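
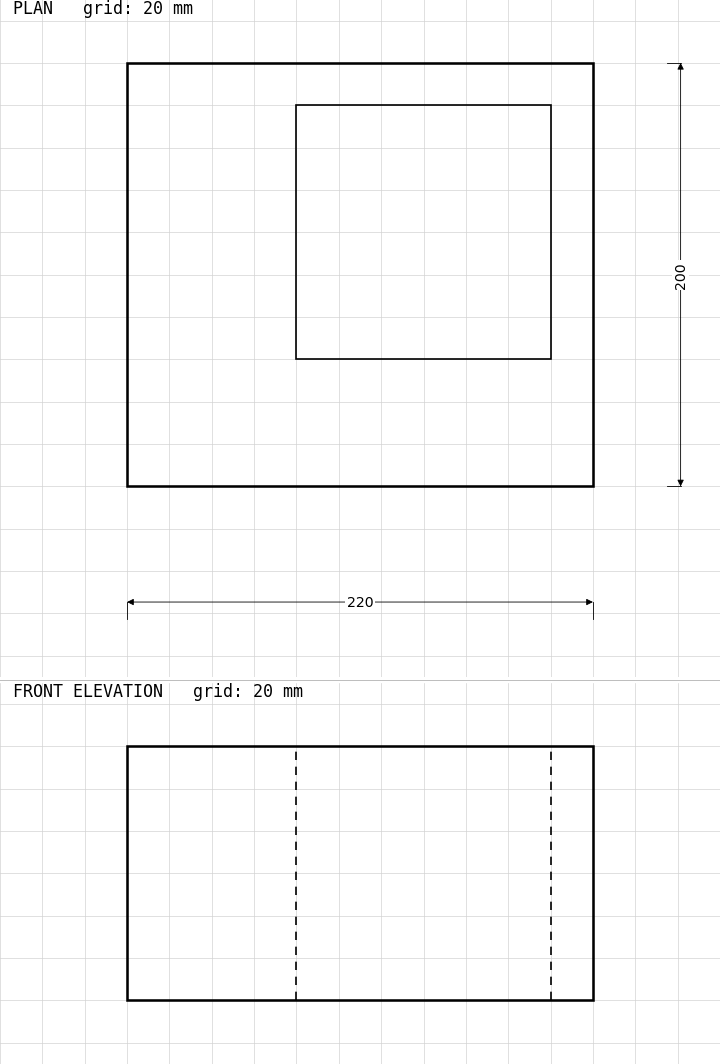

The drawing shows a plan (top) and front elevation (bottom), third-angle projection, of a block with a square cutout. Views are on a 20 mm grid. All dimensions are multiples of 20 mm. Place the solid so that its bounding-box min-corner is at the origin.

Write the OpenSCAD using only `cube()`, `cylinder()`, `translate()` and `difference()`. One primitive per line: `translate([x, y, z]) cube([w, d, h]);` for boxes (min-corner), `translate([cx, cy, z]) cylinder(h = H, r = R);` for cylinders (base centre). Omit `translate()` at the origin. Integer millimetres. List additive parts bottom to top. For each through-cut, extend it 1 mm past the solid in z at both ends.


difference() {
  cube([220, 200, 120]);
  translate([80, 60, -1]) cube([120, 120, 122]);
}


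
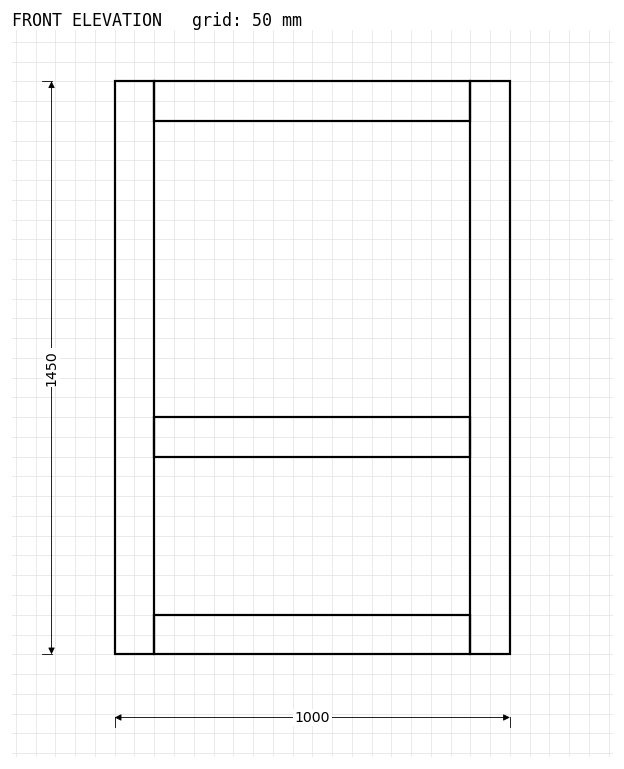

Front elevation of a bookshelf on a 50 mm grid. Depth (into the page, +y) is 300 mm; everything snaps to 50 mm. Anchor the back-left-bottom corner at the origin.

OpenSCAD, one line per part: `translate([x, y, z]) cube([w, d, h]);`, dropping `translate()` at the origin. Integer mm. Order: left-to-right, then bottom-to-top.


cube([100, 300, 1450]);
translate([100, 0, 0]) cube([800, 300, 100]);
translate([100, 0, 500]) cube([800, 300, 100]);
translate([100, 0, 1350]) cube([800, 300, 100]);
translate([900, 0, 0]) cube([100, 300, 1450]);


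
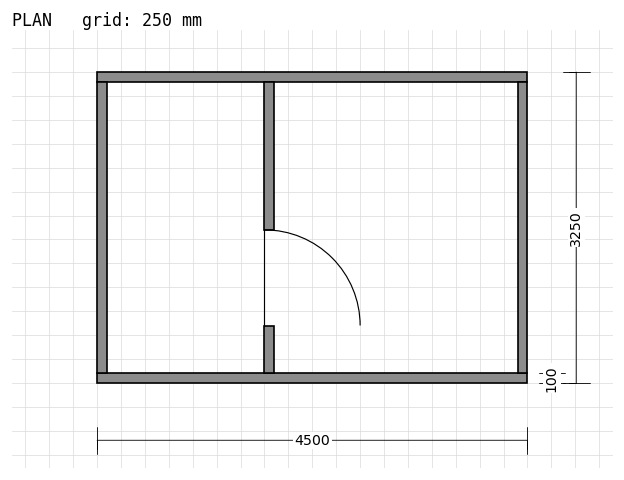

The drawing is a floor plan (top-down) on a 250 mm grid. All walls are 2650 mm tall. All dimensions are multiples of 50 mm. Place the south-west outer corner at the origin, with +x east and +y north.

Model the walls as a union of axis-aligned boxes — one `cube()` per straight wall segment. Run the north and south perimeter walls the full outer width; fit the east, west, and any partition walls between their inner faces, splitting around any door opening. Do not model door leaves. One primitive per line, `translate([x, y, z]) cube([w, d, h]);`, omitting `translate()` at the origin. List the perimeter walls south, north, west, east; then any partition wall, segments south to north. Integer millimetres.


cube([4500, 100, 2650]);
translate([0, 3150, 0]) cube([4500, 100, 2650]);
translate([0, 100, 0]) cube([100, 3050, 2650]);
translate([4400, 100, 0]) cube([100, 3050, 2650]);
translate([1750, 100, 0]) cube([100, 500, 2650]);
translate([1750, 1600, 0]) cube([100, 1550, 2650]);


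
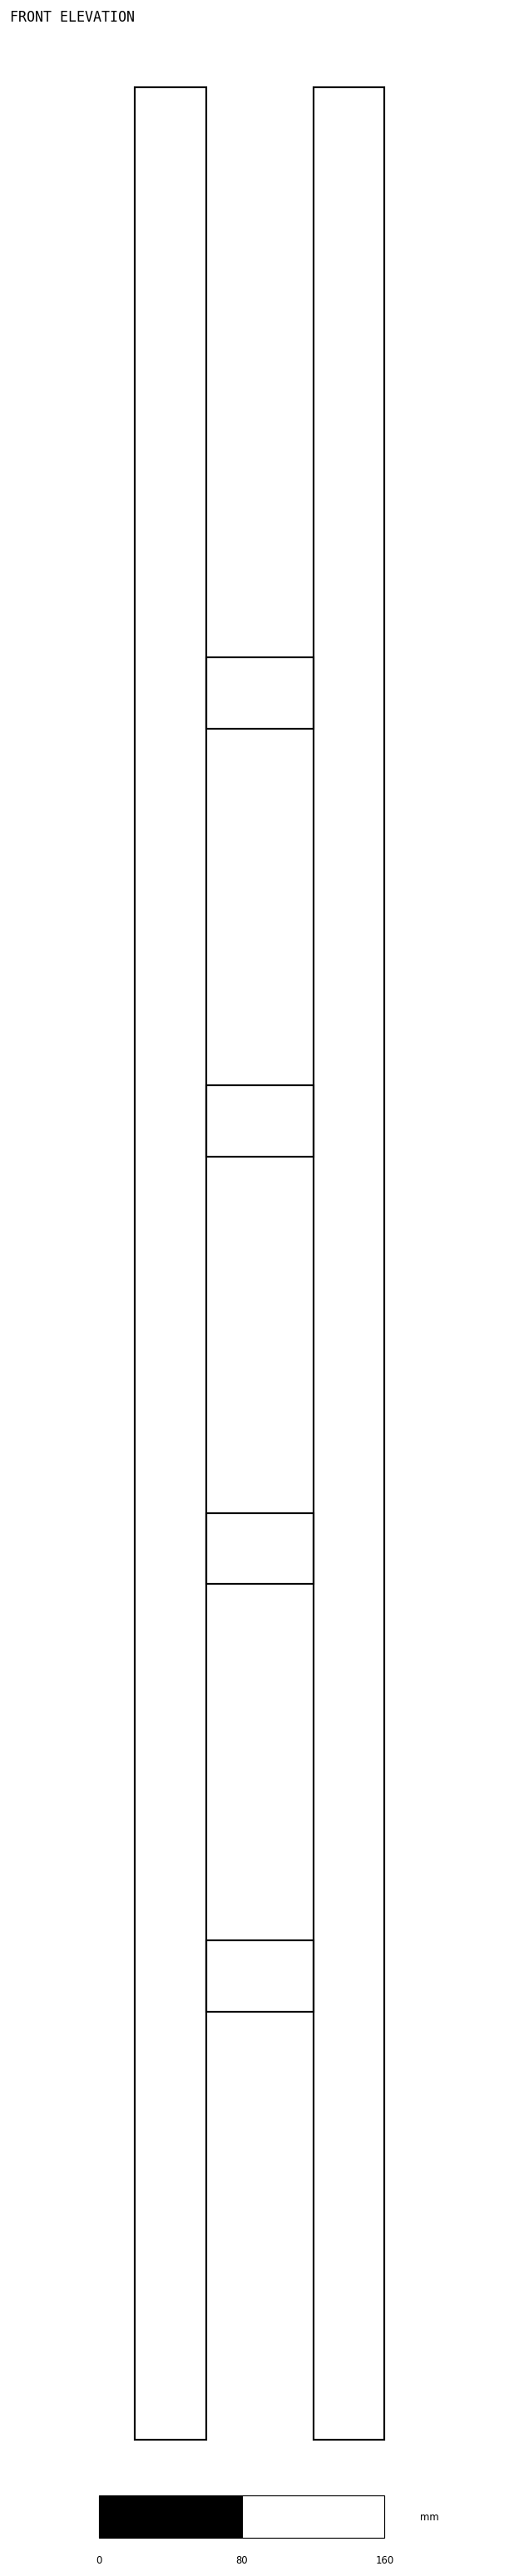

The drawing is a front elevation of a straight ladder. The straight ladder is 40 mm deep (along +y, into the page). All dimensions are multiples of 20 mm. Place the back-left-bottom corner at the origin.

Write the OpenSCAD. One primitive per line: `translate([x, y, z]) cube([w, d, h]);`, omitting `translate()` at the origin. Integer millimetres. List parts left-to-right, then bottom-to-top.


cube([40, 40, 1320]);
translate([40, 0, 240]) cube([60, 40, 40]);
translate([40, 0, 480]) cube([60, 40, 40]);
translate([40, 0, 720]) cube([60, 40, 40]);
translate([40, 0, 960]) cube([60, 40, 40]);
translate([100, 0, 0]) cube([40, 40, 1320]);


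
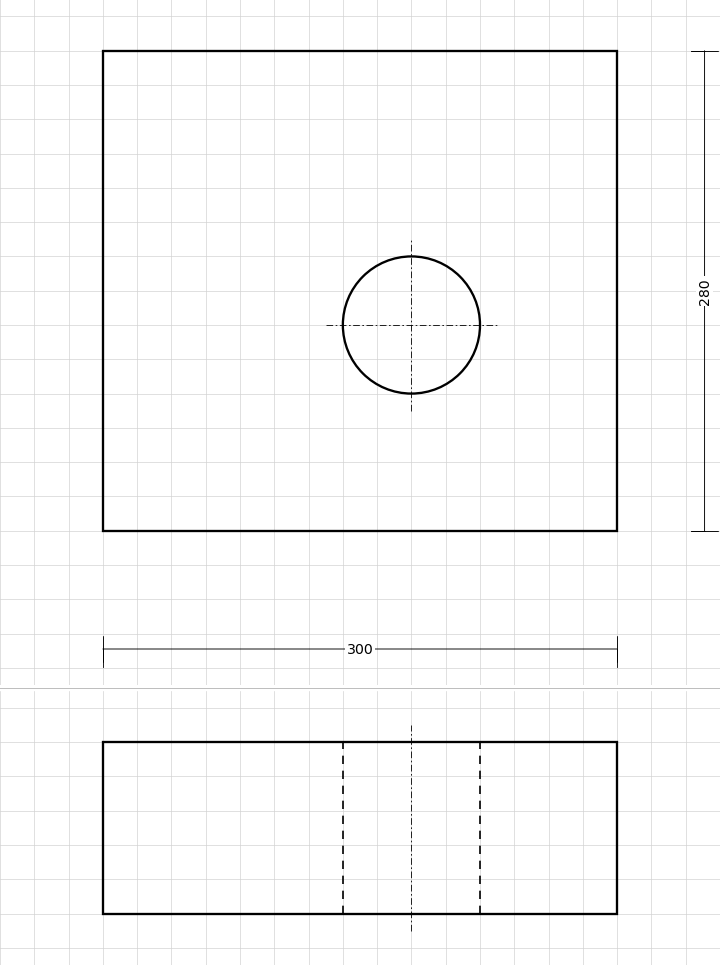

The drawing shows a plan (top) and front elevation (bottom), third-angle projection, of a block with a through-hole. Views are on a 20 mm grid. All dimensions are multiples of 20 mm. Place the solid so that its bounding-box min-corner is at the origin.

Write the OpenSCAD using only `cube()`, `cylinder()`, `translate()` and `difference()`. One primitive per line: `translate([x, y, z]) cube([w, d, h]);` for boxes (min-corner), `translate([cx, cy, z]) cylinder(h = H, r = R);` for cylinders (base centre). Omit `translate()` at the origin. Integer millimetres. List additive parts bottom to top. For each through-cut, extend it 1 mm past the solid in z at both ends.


difference() {
  cube([300, 280, 100]);
  translate([180, 120, -1]) cylinder(h = 102, r = 40);
}


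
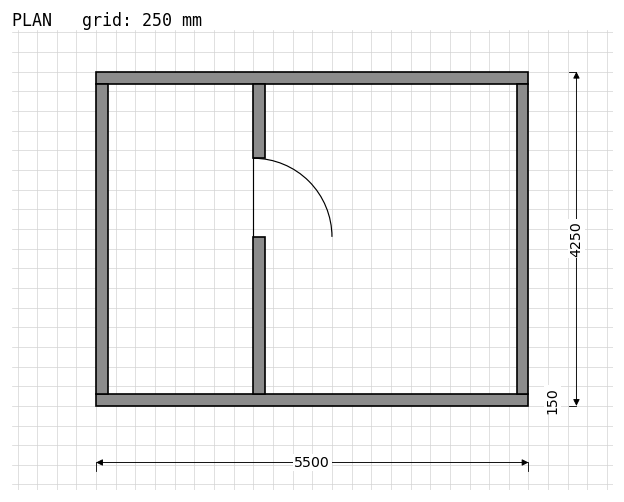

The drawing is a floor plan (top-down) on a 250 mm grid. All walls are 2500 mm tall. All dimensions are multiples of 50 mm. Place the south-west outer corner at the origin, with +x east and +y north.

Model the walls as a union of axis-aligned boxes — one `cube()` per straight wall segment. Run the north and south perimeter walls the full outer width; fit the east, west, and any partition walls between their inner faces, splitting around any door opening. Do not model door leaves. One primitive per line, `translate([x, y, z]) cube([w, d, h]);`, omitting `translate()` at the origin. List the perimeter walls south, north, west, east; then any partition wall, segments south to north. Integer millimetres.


cube([5500, 150, 2500]);
translate([0, 4100, 0]) cube([5500, 150, 2500]);
translate([0, 150, 0]) cube([150, 3950, 2500]);
translate([5350, 150, 0]) cube([150, 3950, 2500]);
translate([2000, 150, 0]) cube([150, 2000, 2500]);
translate([2000, 3150, 0]) cube([150, 950, 2500]);


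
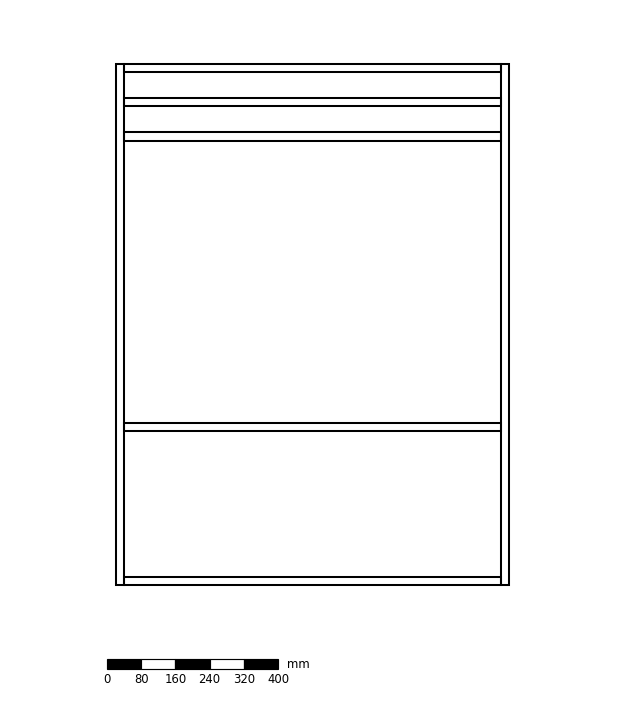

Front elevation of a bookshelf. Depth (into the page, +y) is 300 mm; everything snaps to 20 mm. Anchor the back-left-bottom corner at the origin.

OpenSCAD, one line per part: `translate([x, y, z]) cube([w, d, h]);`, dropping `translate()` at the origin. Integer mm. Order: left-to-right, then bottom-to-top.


cube([20, 300, 1220]);
translate([20, 0, 0]) cube([880, 300, 20]);
translate([20, 0, 360]) cube([880, 300, 20]);
translate([20, 0, 1040]) cube([880, 300, 20]);
translate([20, 0, 1120]) cube([880, 300, 20]);
translate([20, 0, 1200]) cube([880, 300, 20]);
translate([900, 0, 0]) cube([20, 300, 1220]);


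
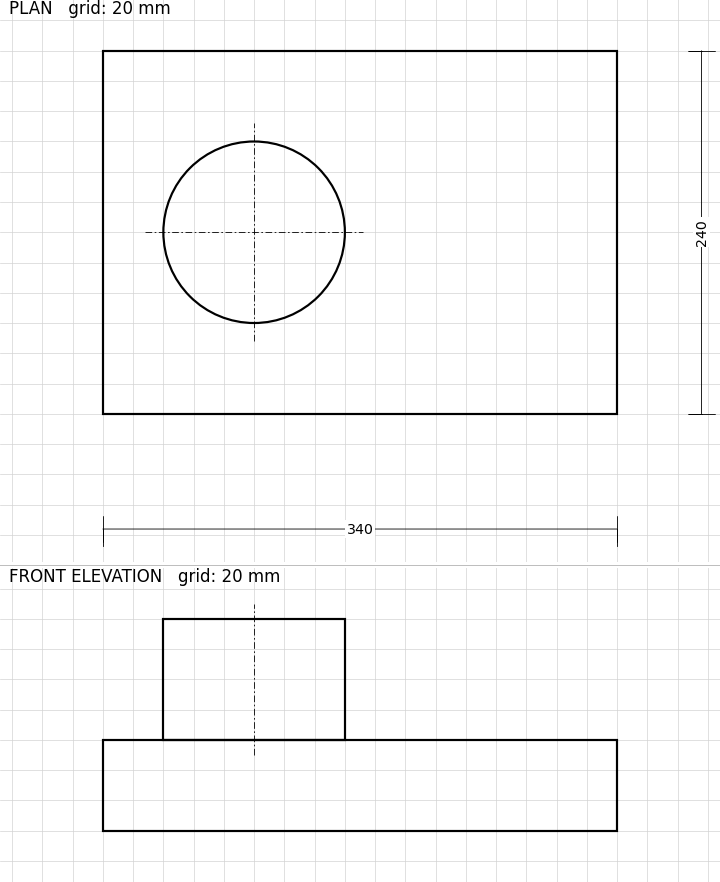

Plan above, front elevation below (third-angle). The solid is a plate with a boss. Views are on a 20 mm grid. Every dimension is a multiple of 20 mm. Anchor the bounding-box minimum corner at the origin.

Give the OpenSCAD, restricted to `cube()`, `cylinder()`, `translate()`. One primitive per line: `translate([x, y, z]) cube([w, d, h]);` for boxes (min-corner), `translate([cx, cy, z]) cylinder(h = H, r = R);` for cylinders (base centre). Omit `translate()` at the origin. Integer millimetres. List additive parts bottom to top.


cube([340, 240, 60]);
translate([100, 120, 60]) cylinder(h = 80, r = 60);


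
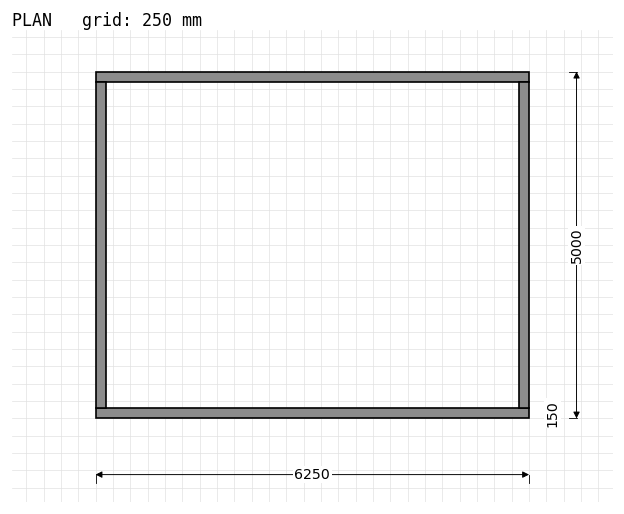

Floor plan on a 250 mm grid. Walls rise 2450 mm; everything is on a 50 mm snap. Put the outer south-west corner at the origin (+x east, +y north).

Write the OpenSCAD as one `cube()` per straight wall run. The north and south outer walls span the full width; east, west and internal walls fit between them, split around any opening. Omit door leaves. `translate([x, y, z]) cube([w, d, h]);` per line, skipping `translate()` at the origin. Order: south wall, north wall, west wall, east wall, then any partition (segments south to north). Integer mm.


cube([6250, 150, 2450]);
translate([0, 4850, 0]) cube([6250, 150, 2450]);
translate([0, 150, 0]) cube([150, 4700, 2450]);
translate([6100, 150, 0]) cube([150, 4700, 2450]);


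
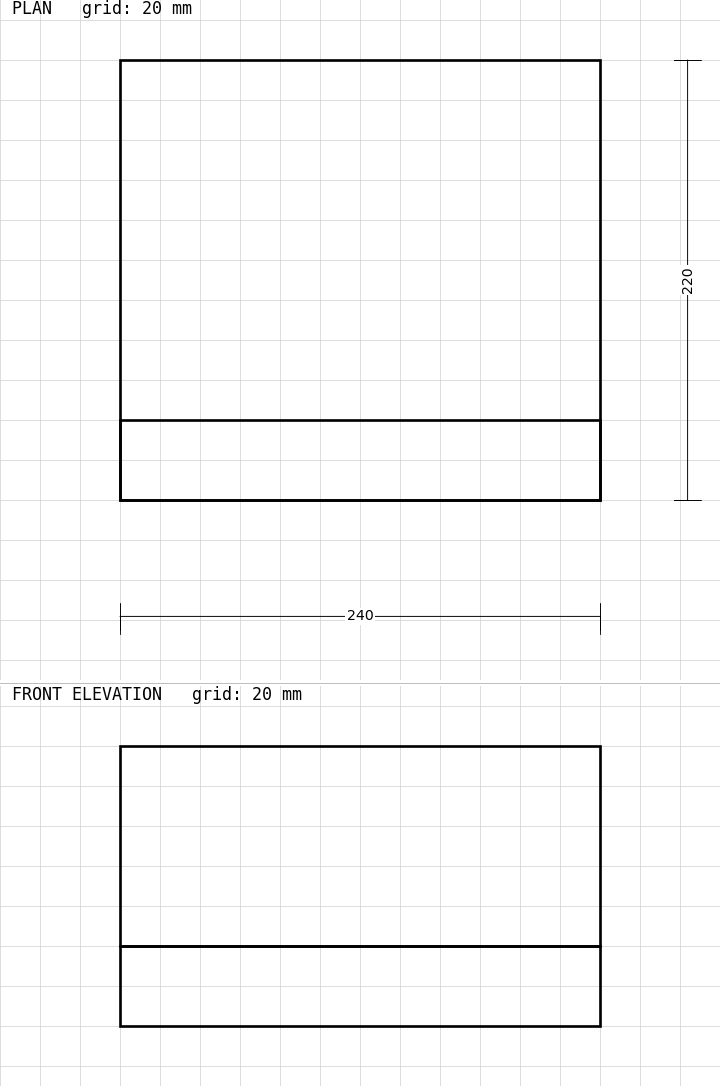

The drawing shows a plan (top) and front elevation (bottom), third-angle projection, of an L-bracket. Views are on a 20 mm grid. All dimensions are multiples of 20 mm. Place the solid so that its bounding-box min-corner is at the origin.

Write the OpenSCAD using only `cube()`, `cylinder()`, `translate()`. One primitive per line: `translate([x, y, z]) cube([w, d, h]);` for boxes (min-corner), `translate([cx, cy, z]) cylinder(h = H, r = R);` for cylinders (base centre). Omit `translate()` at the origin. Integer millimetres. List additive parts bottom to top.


cube([240, 220, 40]);
translate([0, 0, 40]) cube([240, 40, 100]);


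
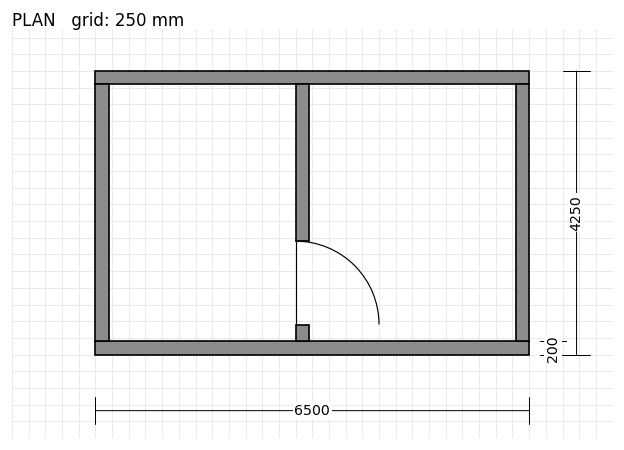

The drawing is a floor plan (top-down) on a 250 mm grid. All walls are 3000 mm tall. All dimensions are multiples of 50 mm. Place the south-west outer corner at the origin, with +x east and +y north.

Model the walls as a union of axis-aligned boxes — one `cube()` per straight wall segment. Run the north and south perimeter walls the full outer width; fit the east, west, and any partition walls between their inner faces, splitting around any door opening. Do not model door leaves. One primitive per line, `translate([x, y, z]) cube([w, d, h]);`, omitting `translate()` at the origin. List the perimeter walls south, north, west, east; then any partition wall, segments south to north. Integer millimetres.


cube([6500, 200, 3000]);
translate([0, 4050, 0]) cube([6500, 200, 3000]);
translate([0, 200, 0]) cube([200, 3850, 3000]);
translate([6300, 200, 0]) cube([200, 3850, 3000]);
translate([3000, 200, 0]) cube([200, 250, 3000]);
translate([3000, 1700, 0]) cube([200, 2350, 3000]);


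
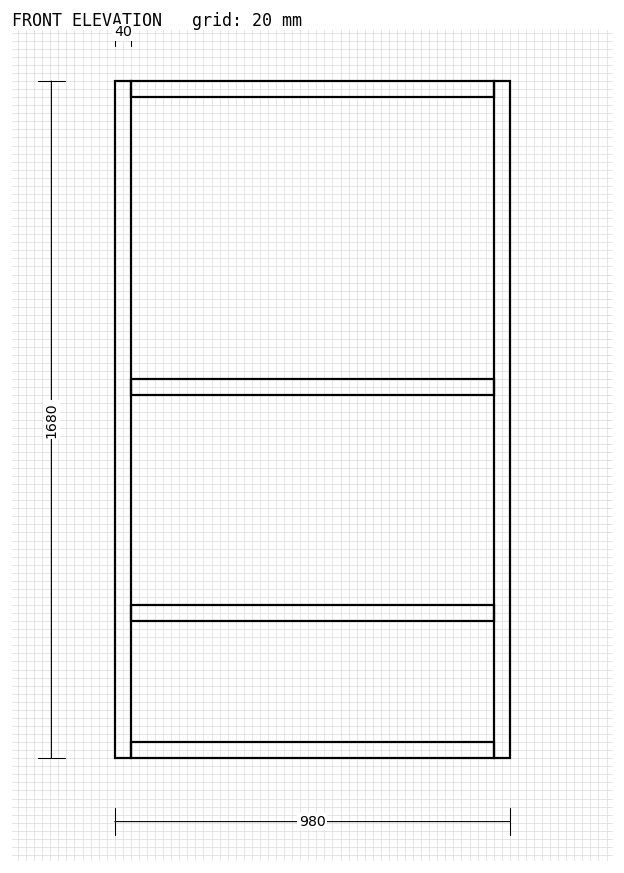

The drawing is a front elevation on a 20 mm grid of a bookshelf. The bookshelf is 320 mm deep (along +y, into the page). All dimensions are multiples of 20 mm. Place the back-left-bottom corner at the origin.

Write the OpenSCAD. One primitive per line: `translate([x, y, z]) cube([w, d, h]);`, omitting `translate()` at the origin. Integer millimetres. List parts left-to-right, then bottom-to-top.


cube([40, 320, 1680]);
translate([40, 0, 0]) cube([900, 320, 40]);
translate([40, 0, 340]) cube([900, 320, 40]);
translate([40, 0, 900]) cube([900, 320, 40]);
translate([40, 0, 1640]) cube([900, 320, 40]);
translate([940, 0, 0]) cube([40, 320, 1680]);


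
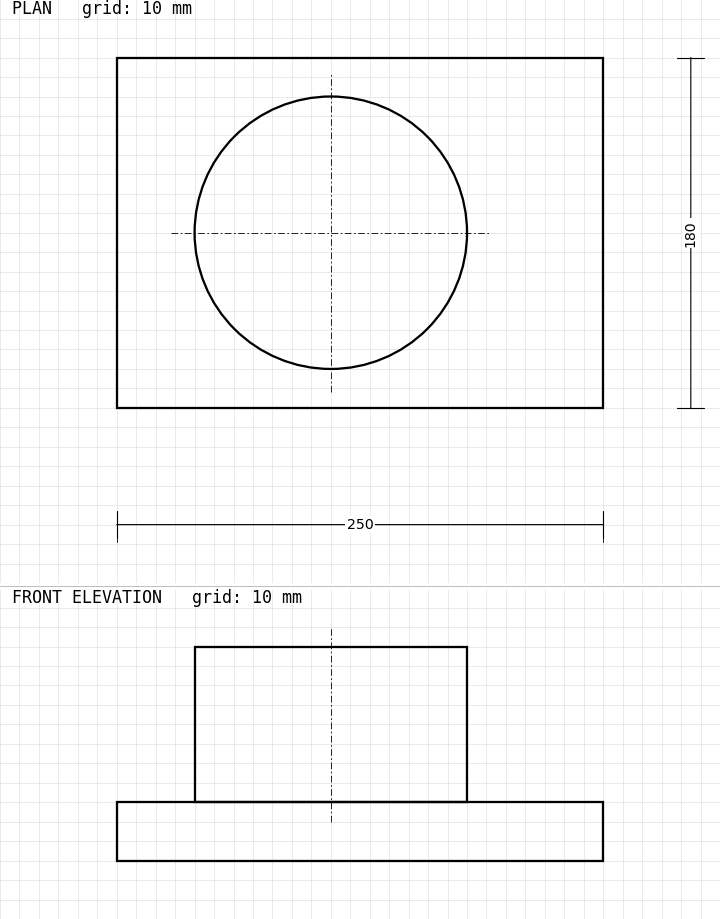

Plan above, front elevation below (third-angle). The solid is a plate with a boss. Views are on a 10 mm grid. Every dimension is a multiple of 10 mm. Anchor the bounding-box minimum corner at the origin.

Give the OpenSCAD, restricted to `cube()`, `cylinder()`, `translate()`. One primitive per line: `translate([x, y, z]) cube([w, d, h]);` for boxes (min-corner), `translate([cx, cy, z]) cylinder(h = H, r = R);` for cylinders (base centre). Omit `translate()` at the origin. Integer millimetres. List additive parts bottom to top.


cube([250, 180, 30]);
translate([110, 90, 30]) cylinder(h = 80, r = 70);


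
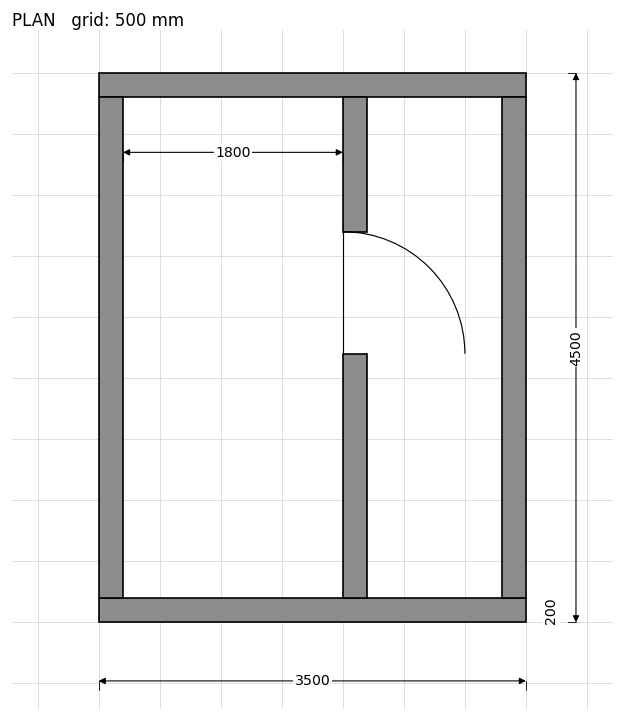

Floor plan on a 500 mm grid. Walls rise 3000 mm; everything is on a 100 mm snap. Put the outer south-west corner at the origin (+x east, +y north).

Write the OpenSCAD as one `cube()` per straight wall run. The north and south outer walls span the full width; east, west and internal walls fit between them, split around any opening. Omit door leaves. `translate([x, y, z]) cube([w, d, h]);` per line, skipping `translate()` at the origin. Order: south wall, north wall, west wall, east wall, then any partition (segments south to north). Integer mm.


cube([3500, 200, 3000]);
translate([0, 4300, 0]) cube([3500, 200, 3000]);
translate([0, 200, 0]) cube([200, 4100, 3000]);
translate([3300, 200, 0]) cube([200, 4100, 3000]);
translate([2000, 200, 0]) cube([200, 2000, 3000]);
translate([2000, 3200, 0]) cube([200, 1100, 3000]);


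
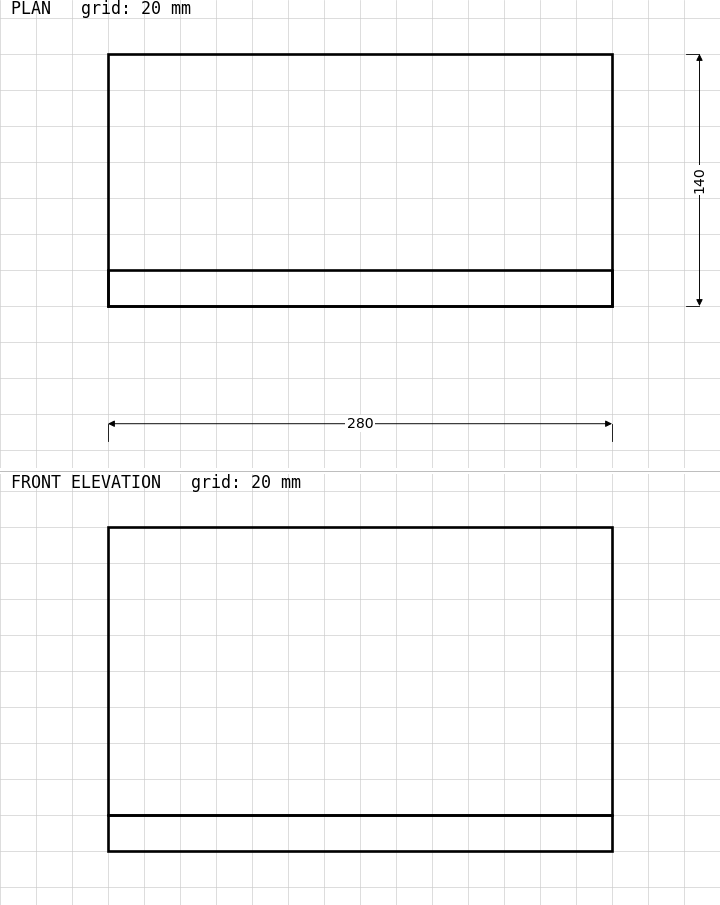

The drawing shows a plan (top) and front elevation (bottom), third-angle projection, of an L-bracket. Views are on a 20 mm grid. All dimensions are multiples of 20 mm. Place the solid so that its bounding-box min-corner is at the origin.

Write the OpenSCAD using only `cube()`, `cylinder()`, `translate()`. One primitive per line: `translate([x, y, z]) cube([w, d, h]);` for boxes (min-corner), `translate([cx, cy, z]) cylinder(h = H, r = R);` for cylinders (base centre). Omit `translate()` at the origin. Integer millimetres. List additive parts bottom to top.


cube([280, 140, 20]);
translate([0, 0, 20]) cube([280, 20, 160]);


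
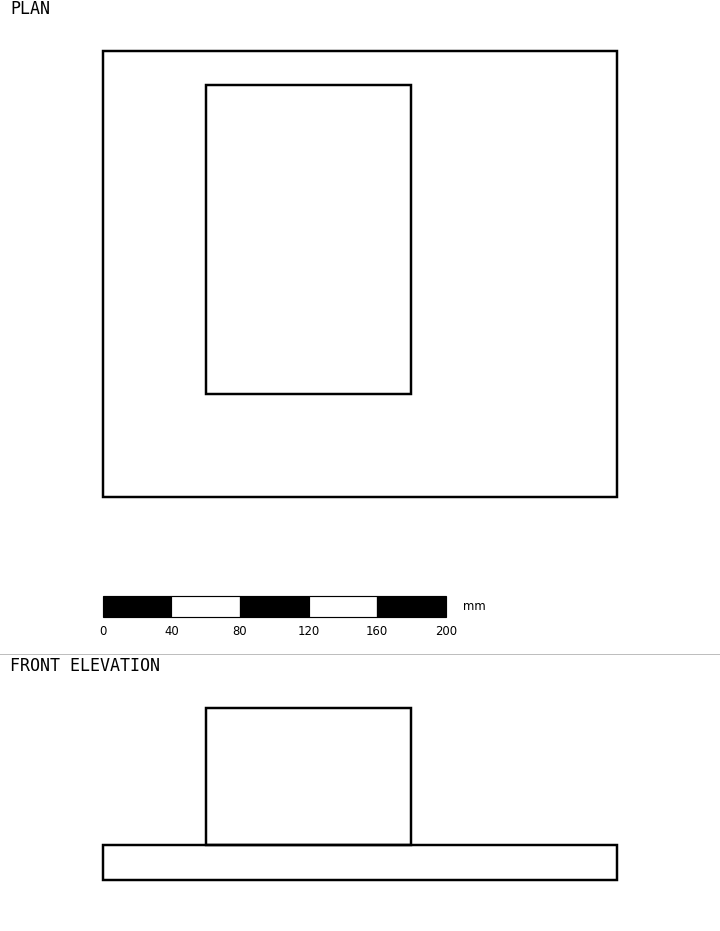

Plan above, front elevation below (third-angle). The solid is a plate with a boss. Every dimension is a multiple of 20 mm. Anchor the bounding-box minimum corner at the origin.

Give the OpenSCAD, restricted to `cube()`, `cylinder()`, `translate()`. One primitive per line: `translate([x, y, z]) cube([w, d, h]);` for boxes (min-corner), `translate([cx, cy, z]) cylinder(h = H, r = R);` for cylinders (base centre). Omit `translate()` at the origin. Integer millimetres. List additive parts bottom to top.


cube([300, 260, 20]);
translate([60, 60, 20]) cube([120, 180, 80]);


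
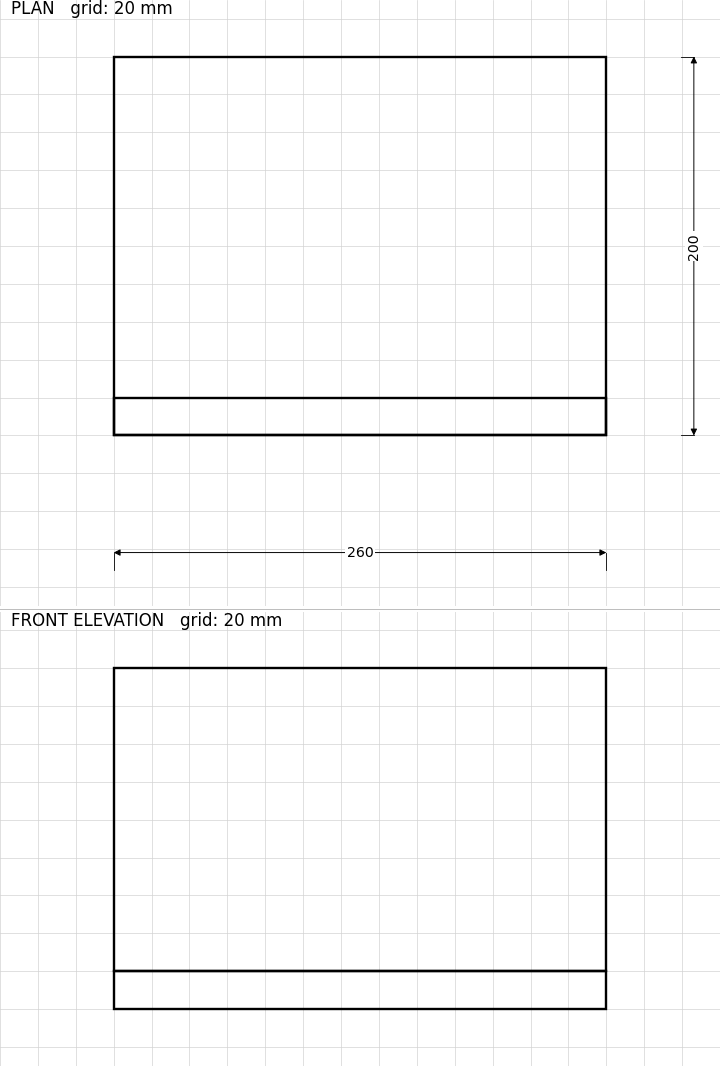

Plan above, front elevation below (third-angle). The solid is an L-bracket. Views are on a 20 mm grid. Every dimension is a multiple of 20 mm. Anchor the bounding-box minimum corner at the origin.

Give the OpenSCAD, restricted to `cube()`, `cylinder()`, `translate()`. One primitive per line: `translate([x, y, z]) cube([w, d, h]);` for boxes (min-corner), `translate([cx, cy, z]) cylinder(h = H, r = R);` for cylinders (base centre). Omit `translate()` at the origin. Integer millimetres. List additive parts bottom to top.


cube([260, 200, 20]);
translate([0, 0, 20]) cube([260, 20, 160]);


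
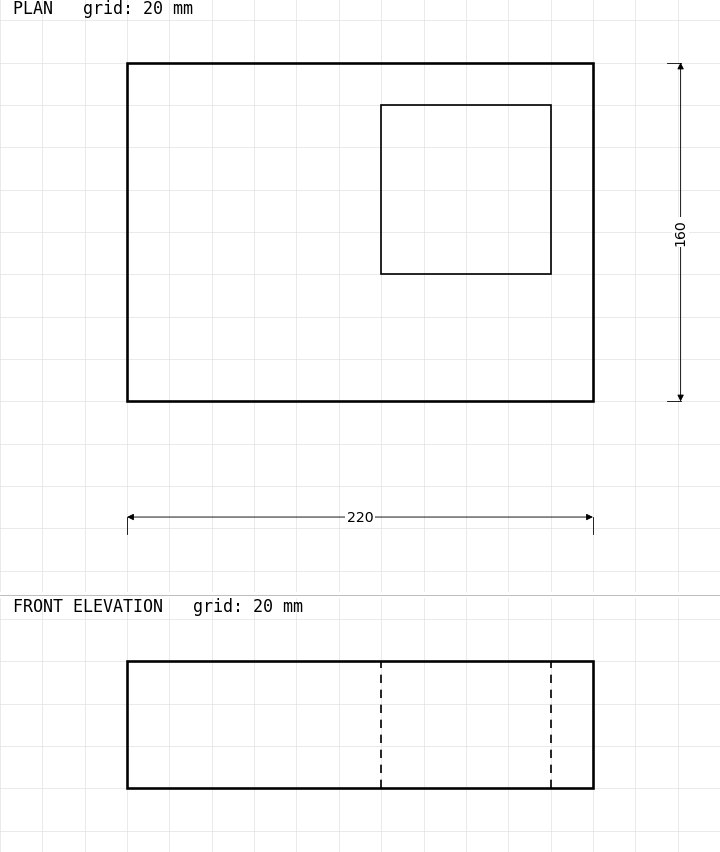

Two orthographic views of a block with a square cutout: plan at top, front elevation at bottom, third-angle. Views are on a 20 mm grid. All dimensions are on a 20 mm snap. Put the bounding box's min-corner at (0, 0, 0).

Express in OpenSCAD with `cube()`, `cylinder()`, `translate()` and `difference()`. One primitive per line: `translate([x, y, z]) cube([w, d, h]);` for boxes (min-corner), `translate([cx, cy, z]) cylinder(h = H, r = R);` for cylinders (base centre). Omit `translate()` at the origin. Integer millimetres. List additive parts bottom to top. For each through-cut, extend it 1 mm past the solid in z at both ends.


difference() {
  cube([220, 160, 60]);
  translate([120, 60, -1]) cube([80, 80, 62]);
}


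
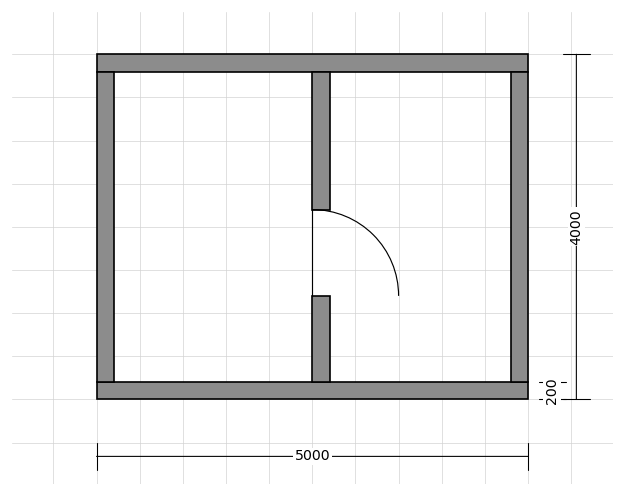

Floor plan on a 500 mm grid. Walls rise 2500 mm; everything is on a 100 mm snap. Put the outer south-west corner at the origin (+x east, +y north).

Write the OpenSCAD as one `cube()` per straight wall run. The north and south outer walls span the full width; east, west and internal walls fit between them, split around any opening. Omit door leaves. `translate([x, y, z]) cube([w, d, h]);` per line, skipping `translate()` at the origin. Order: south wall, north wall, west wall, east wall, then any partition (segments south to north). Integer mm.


cube([5000, 200, 2500]);
translate([0, 3800, 0]) cube([5000, 200, 2500]);
translate([0, 200, 0]) cube([200, 3600, 2500]);
translate([4800, 200, 0]) cube([200, 3600, 2500]);
translate([2500, 200, 0]) cube([200, 1000, 2500]);
translate([2500, 2200, 0]) cube([200, 1600, 2500]);


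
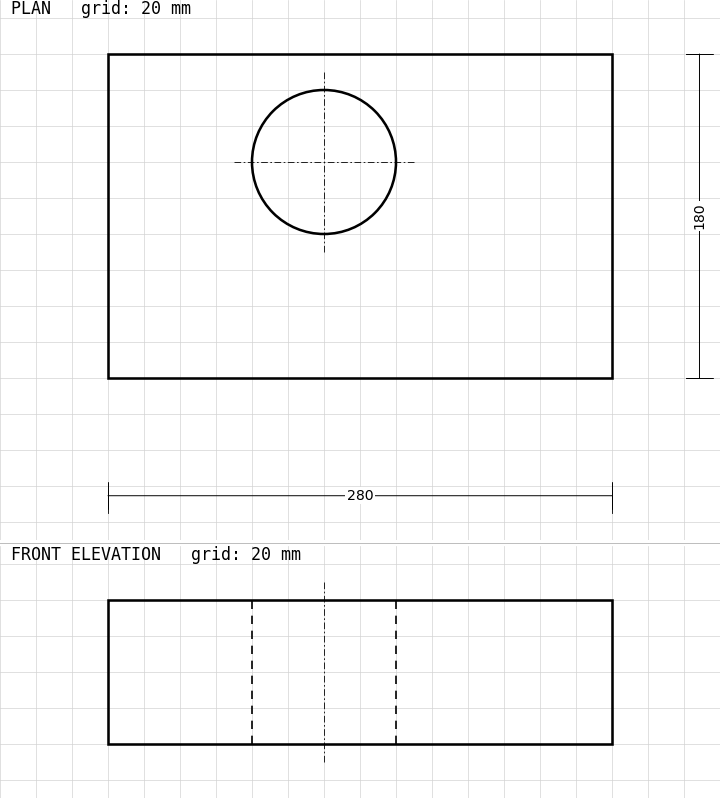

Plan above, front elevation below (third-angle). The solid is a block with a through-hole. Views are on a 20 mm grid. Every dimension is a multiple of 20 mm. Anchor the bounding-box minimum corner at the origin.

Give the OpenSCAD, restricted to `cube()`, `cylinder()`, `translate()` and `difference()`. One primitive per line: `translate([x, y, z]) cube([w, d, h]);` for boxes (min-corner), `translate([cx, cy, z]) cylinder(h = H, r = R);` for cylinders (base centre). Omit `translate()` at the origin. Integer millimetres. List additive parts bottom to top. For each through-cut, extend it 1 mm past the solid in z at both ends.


difference() {
  cube([280, 180, 80]);
  translate([120, 120, -1]) cylinder(h = 82, r = 40);
}


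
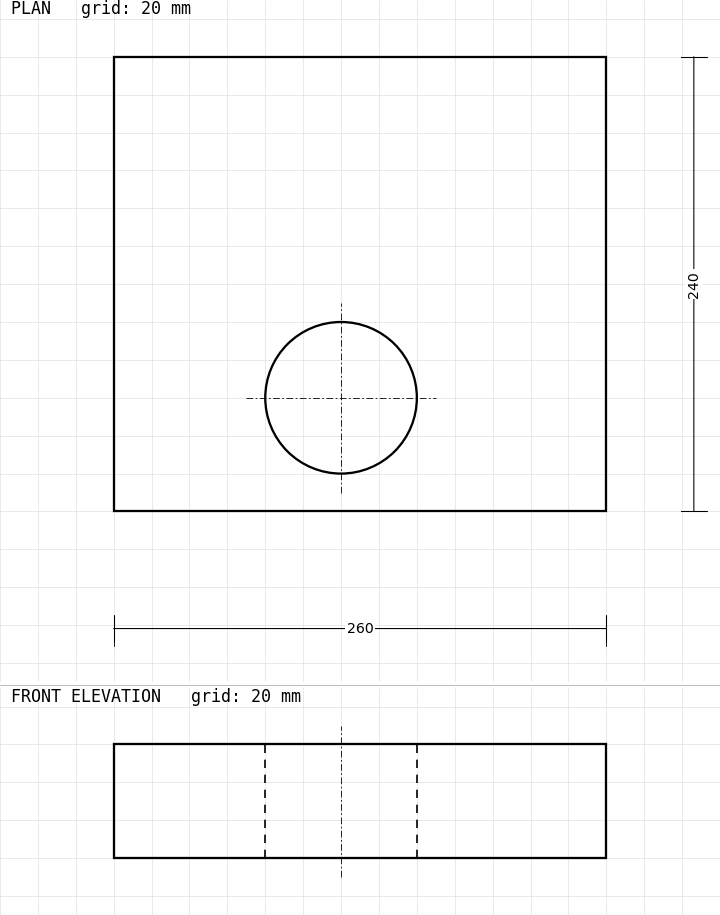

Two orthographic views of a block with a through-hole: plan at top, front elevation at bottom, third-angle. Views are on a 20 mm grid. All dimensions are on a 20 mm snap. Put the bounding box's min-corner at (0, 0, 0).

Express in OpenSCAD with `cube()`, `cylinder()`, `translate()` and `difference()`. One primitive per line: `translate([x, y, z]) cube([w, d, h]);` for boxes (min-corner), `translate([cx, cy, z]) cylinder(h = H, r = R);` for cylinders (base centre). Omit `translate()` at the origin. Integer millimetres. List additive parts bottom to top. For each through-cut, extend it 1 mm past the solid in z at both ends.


difference() {
  cube([260, 240, 60]);
  translate([120, 60, -1]) cylinder(h = 62, r = 40);
}


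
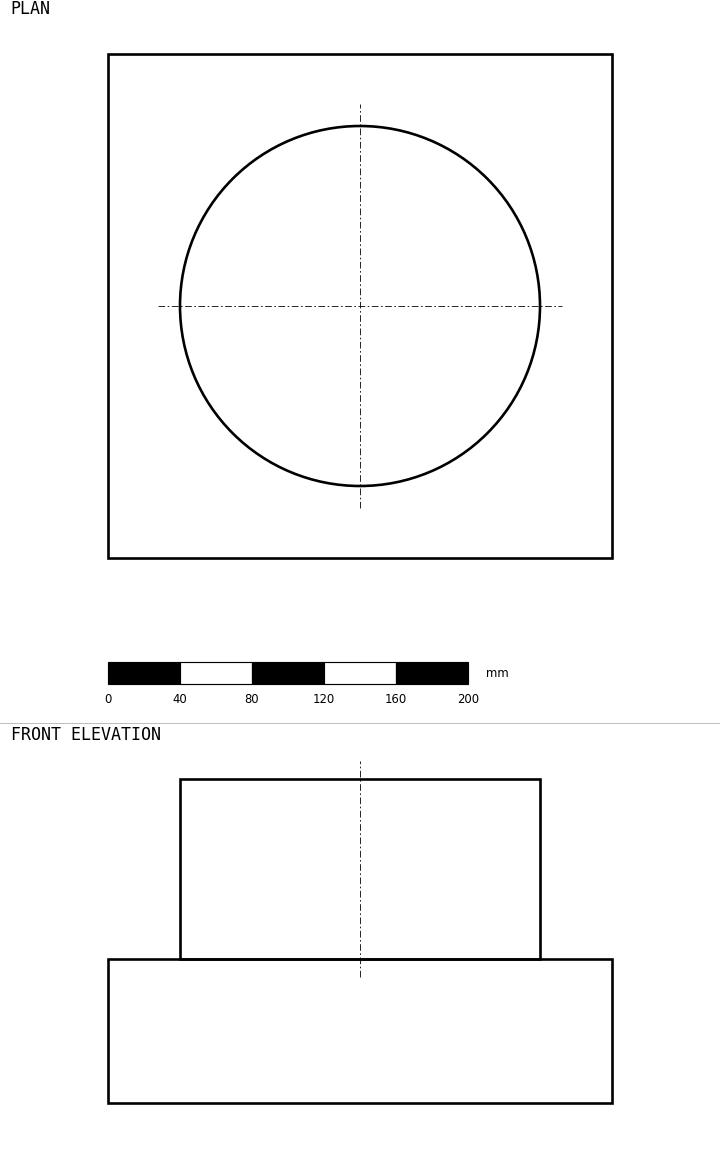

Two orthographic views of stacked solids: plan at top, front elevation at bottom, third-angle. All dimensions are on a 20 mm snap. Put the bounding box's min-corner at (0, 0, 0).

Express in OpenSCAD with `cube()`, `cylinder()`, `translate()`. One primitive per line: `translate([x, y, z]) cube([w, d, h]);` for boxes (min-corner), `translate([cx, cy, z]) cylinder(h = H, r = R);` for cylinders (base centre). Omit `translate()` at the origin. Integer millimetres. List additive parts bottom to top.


cube([280, 280, 80]);
translate([140, 140, 80]) cylinder(h = 100, r = 100);


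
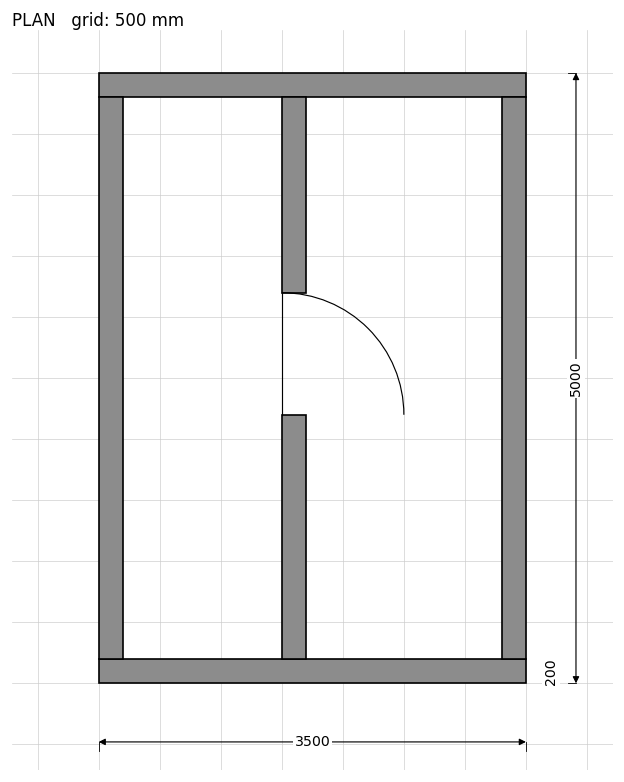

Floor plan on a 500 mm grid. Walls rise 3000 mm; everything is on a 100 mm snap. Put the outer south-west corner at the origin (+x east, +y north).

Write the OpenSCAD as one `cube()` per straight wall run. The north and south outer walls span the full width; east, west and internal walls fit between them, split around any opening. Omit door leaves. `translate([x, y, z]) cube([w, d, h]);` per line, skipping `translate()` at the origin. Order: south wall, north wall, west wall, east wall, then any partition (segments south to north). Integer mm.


cube([3500, 200, 3000]);
translate([0, 4800, 0]) cube([3500, 200, 3000]);
translate([0, 200, 0]) cube([200, 4600, 3000]);
translate([3300, 200, 0]) cube([200, 4600, 3000]);
translate([1500, 200, 0]) cube([200, 2000, 3000]);
translate([1500, 3200, 0]) cube([200, 1600, 3000]);


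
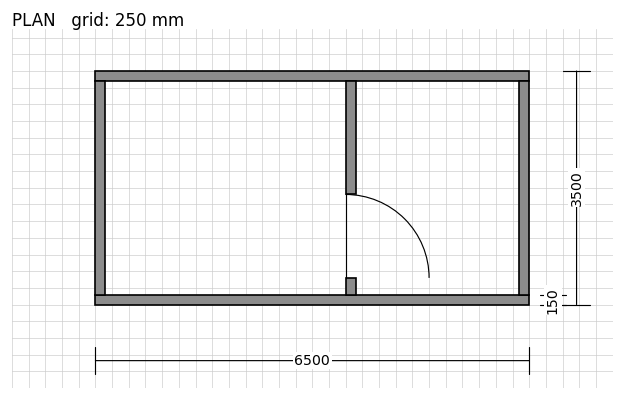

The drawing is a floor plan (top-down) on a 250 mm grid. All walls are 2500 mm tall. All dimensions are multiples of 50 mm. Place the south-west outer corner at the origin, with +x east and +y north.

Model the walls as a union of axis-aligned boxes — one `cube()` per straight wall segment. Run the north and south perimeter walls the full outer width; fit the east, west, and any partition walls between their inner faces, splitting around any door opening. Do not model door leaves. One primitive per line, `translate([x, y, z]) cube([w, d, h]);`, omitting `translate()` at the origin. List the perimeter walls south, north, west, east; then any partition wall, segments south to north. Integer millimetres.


cube([6500, 150, 2500]);
translate([0, 3350, 0]) cube([6500, 150, 2500]);
translate([0, 150, 0]) cube([150, 3200, 2500]);
translate([6350, 150, 0]) cube([150, 3200, 2500]);
translate([3750, 150, 0]) cube([150, 250, 2500]);
translate([3750, 1650, 0]) cube([150, 1700, 2500]);


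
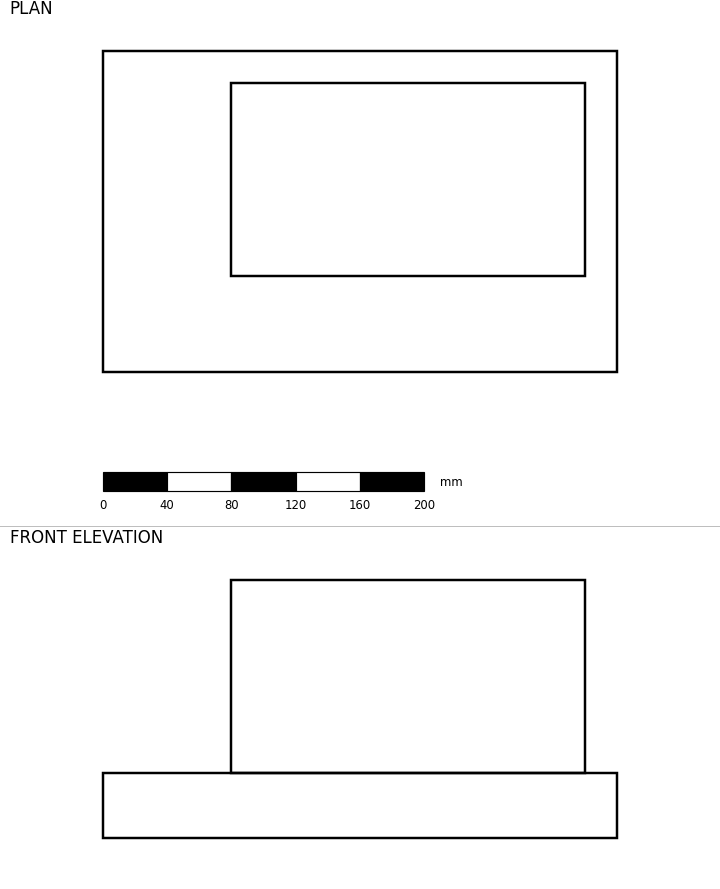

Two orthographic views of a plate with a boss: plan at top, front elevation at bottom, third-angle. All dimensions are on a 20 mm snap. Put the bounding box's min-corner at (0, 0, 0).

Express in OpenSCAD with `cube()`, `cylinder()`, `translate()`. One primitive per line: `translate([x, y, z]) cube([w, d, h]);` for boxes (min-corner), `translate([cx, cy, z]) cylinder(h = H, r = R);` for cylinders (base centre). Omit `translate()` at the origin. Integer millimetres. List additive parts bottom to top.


cube([320, 200, 40]);
translate([80, 60, 40]) cube([220, 120, 120]);


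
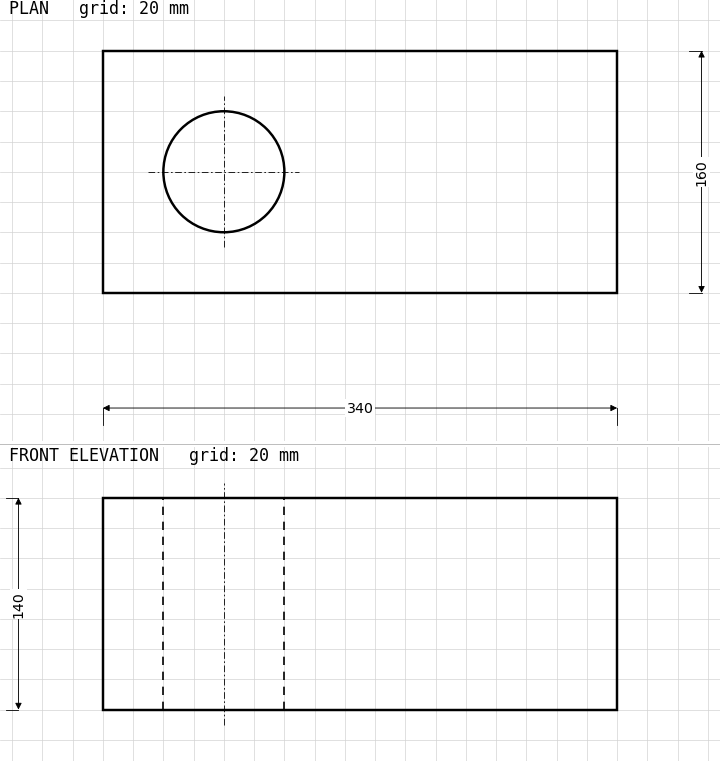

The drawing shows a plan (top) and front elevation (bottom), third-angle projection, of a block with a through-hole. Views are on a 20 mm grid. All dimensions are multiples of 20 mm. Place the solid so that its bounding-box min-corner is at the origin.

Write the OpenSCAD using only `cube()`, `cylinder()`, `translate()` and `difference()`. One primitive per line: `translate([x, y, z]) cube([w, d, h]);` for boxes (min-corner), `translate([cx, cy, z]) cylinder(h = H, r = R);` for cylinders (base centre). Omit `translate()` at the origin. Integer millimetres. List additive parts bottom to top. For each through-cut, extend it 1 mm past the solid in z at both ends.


difference() {
  cube([340, 160, 140]);
  translate([80, 80, -1]) cylinder(h = 142, r = 40);
}


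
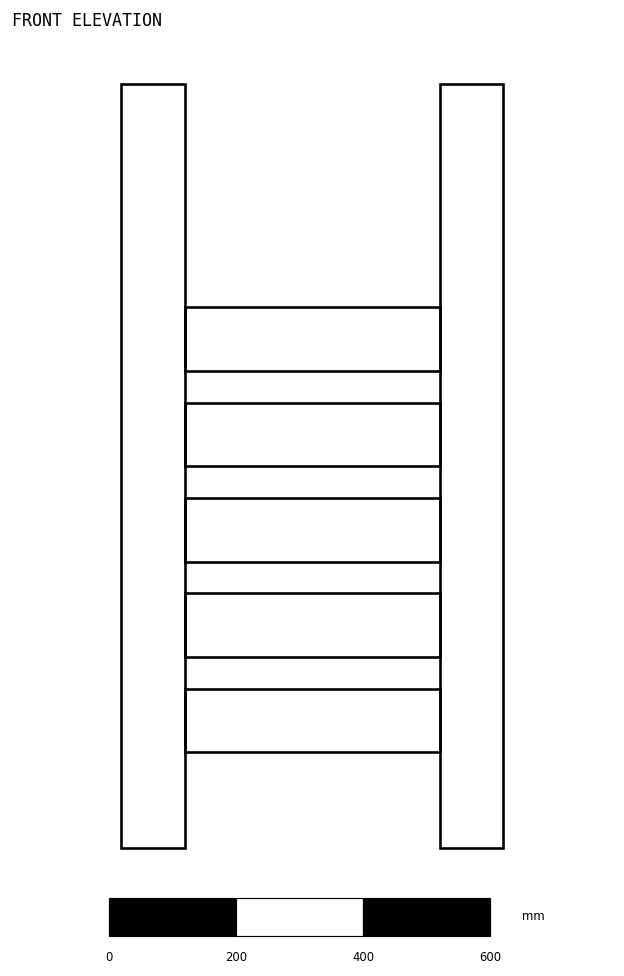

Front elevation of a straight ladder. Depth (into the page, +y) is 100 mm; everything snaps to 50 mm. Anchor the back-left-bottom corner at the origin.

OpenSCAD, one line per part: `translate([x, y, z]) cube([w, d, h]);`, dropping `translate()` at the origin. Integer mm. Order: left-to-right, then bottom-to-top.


cube([100, 100, 1200]);
translate([100, 0, 150]) cube([400, 100, 100]);
translate([100, 0, 300]) cube([400, 100, 100]);
translate([100, 0, 450]) cube([400, 100, 100]);
translate([100, 0, 600]) cube([400, 100, 100]);
translate([100, 0, 750]) cube([400, 100, 100]);
translate([500, 0, 0]) cube([100, 100, 1200]);


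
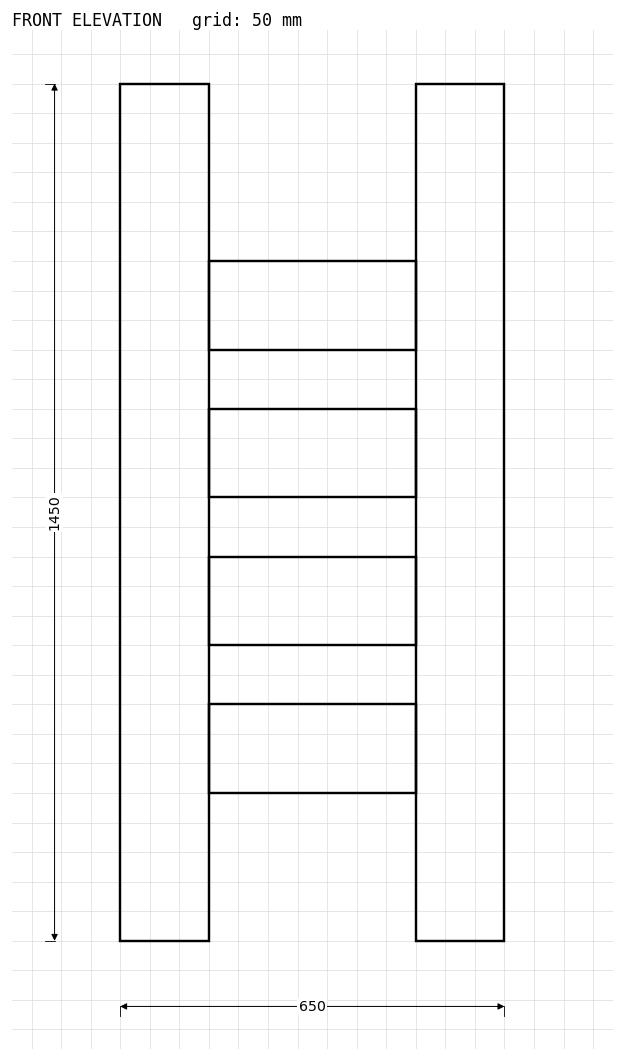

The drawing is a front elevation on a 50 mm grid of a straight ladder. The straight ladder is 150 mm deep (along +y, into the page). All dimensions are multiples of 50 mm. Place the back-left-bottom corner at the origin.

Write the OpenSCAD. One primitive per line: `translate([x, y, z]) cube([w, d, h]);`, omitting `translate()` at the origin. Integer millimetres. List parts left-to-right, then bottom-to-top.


cube([150, 150, 1450]);
translate([150, 0, 250]) cube([350, 150, 150]);
translate([150, 0, 500]) cube([350, 150, 150]);
translate([150, 0, 750]) cube([350, 150, 150]);
translate([150, 0, 1000]) cube([350, 150, 150]);
translate([500, 0, 0]) cube([150, 150, 1450]);


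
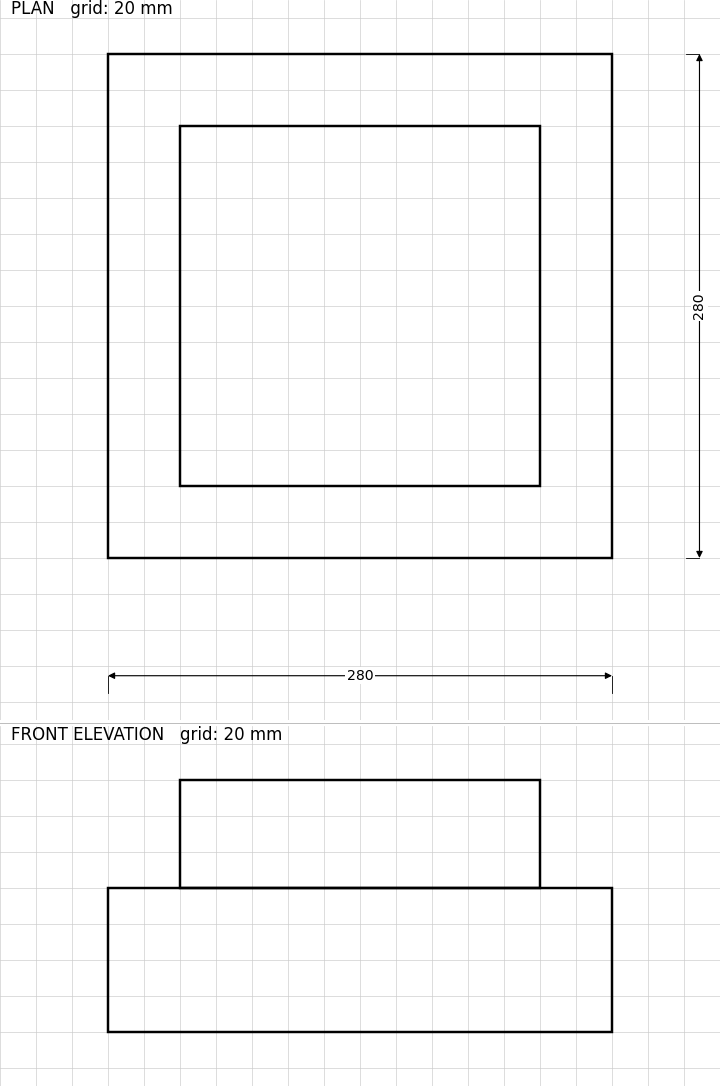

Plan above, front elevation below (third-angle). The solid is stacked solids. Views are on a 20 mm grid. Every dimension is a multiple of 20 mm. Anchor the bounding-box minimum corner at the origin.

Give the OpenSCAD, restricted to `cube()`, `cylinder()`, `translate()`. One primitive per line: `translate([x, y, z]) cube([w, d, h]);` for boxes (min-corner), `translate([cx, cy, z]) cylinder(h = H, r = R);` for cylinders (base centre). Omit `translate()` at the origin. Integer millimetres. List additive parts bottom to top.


cube([280, 280, 80]);
translate([40, 40, 80]) cube([200, 200, 60]);


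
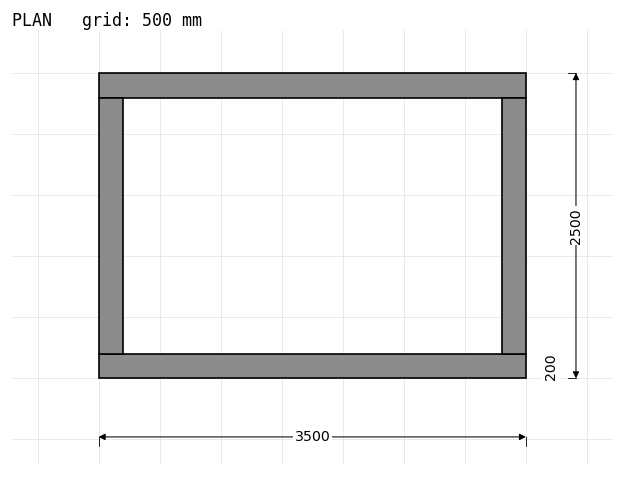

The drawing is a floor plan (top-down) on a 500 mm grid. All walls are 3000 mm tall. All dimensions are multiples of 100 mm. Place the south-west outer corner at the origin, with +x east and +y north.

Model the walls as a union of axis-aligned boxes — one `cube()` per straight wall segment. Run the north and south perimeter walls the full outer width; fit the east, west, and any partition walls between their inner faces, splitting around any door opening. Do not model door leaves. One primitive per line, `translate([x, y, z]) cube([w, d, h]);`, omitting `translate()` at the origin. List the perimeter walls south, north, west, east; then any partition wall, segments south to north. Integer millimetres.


cube([3500, 200, 3000]);
translate([0, 2300, 0]) cube([3500, 200, 3000]);
translate([0, 200, 0]) cube([200, 2100, 3000]);
translate([3300, 200, 0]) cube([200, 2100, 3000]);


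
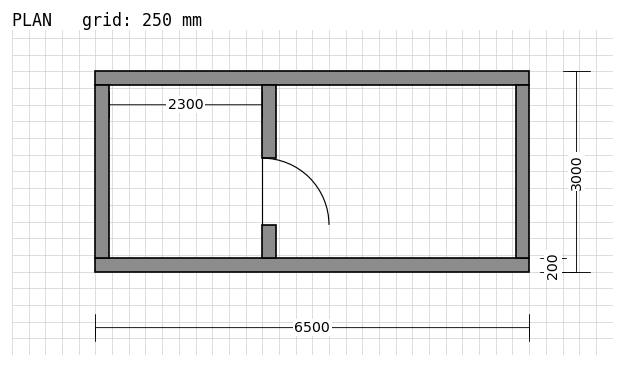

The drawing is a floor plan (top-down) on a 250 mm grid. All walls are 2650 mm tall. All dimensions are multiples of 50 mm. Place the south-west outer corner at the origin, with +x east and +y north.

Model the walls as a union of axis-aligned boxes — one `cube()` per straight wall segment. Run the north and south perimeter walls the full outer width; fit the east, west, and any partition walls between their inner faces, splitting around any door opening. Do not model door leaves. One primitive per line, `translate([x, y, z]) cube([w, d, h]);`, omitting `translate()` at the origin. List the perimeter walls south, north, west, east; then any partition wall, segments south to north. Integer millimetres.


cube([6500, 200, 2650]);
translate([0, 2800, 0]) cube([6500, 200, 2650]);
translate([0, 200, 0]) cube([200, 2600, 2650]);
translate([6300, 200, 0]) cube([200, 2600, 2650]);
translate([2500, 200, 0]) cube([200, 500, 2650]);
translate([2500, 1700, 0]) cube([200, 1100, 2650]);


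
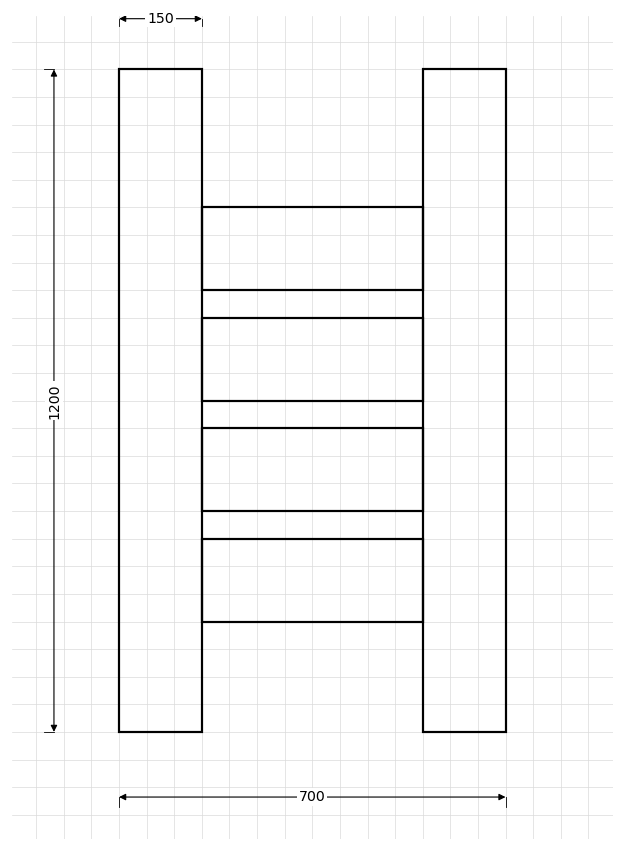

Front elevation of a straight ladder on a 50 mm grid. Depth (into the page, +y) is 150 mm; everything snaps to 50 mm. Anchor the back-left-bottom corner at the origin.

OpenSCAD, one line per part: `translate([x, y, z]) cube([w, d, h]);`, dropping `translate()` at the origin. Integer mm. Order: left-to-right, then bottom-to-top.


cube([150, 150, 1200]);
translate([150, 0, 200]) cube([400, 150, 150]);
translate([150, 0, 400]) cube([400, 150, 150]);
translate([150, 0, 600]) cube([400, 150, 150]);
translate([150, 0, 800]) cube([400, 150, 150]);
translate([550, 0, 0]) cube([150, 150, 1200]);


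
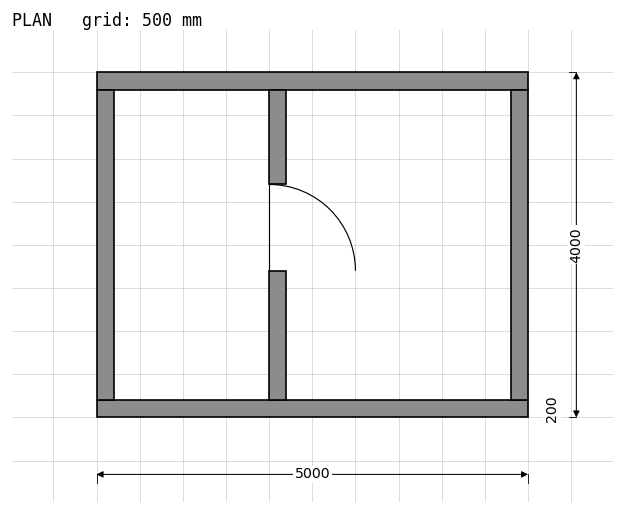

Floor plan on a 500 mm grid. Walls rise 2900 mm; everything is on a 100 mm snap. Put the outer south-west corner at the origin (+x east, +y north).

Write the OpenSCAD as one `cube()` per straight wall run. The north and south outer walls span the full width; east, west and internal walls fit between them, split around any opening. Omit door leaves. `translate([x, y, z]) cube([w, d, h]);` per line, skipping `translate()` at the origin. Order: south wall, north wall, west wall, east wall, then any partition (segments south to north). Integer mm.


cube([5000, 200, 2900]);
translate([0, 3800, 0]) cube([5000, 200, 2900]);
translate([0, 200, 0]) cube([200, 3600, 2900]);
translate([4800, 200, 0]) cube([200, 3600, 2900]);
translate([2000, 200, 0]) cube([200, 1500, 2900]);
translate([2000, 2700, 0]) cube([200, 1100, 2900]);


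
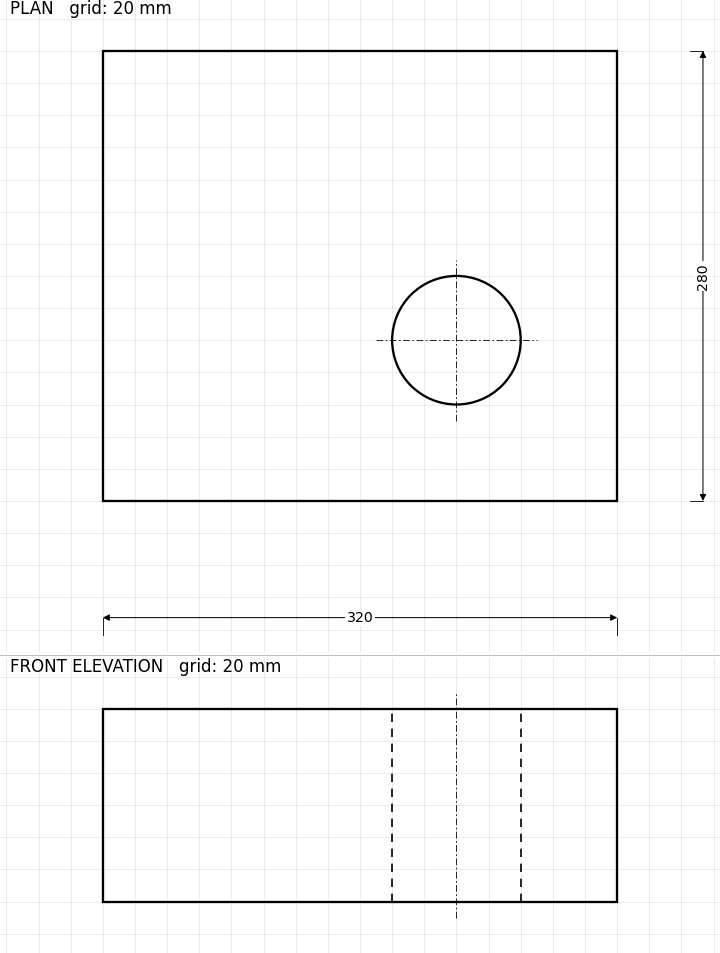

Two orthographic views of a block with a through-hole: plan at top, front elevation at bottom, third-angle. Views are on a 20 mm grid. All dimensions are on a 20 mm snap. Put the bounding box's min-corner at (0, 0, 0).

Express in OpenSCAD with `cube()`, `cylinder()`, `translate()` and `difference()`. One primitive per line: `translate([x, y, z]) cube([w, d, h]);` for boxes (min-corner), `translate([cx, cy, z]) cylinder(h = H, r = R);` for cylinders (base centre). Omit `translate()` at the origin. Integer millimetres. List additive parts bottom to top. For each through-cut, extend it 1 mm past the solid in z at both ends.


difference() {
  cube([320, 280, 120]);
  translate([220, 100, -1]) cylinder(h = 122, r = 40);
}


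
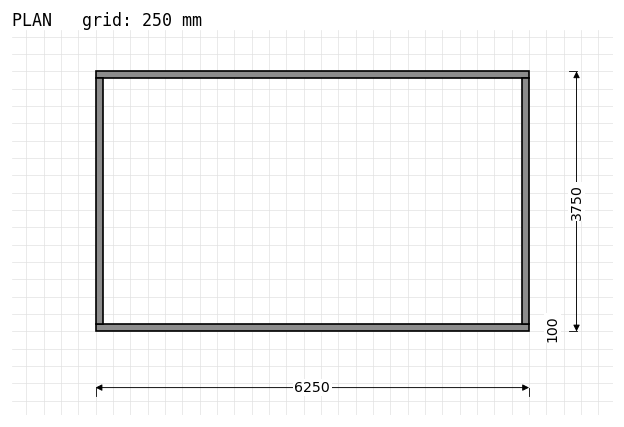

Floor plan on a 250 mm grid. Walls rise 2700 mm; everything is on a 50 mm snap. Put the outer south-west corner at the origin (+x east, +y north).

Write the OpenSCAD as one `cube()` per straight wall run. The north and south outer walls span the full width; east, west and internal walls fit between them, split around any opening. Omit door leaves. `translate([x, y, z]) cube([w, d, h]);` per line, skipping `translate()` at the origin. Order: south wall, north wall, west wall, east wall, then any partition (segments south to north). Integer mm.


cube([6250, 100, 2700]);
translate([0, 3650, 0]) cube([6250, 100, 2700]);
translate([0, 100, 0]) cube([100, 3550, 2700]);
translate([6150, 100, 0]) cube([100, 3550, 2700]);


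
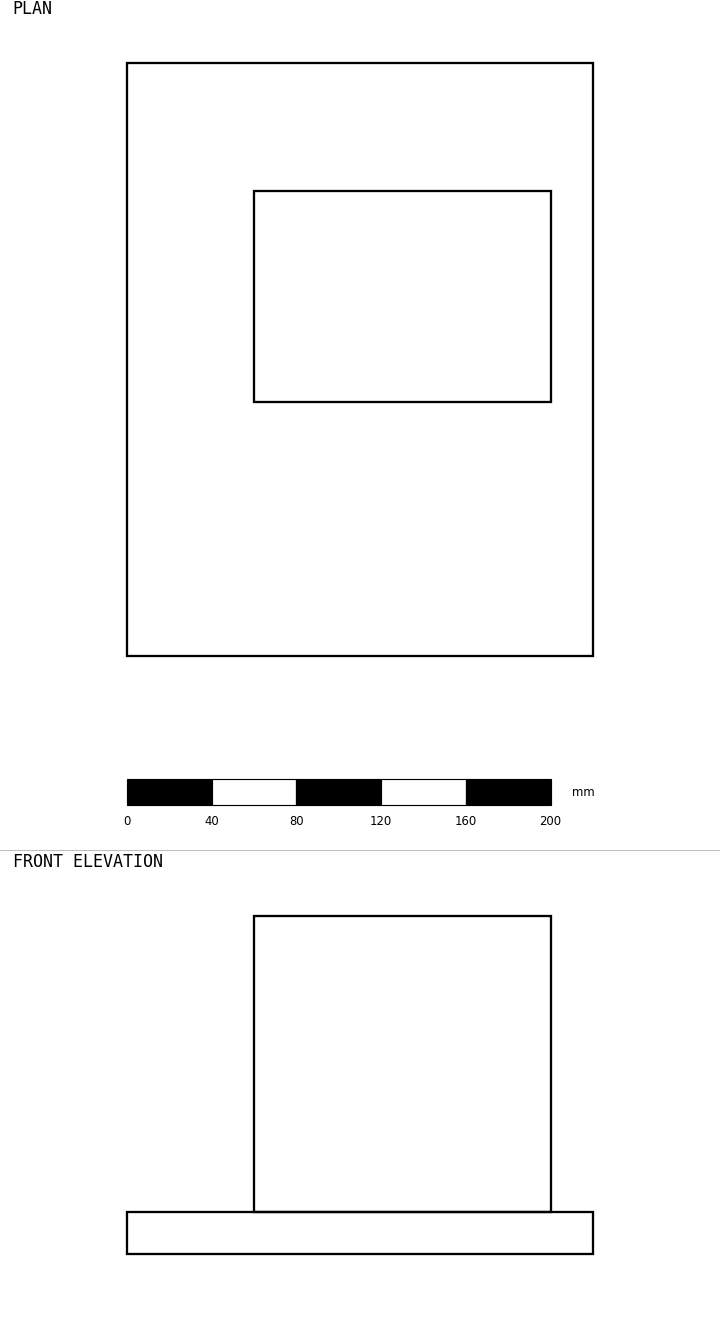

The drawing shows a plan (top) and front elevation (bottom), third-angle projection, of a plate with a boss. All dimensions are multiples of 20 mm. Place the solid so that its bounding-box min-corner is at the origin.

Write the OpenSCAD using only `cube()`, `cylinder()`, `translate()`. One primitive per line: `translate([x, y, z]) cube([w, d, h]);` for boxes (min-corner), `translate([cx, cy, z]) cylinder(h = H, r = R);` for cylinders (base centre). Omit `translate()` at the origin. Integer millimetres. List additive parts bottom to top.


cube([220, 280, 20]);
translate([60, 120, 20]) cube([140, 100, 140]);


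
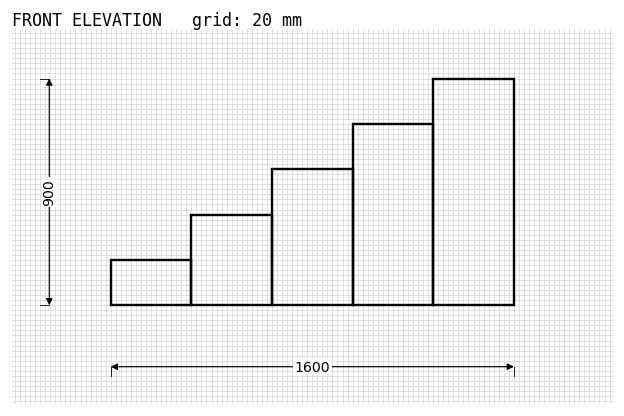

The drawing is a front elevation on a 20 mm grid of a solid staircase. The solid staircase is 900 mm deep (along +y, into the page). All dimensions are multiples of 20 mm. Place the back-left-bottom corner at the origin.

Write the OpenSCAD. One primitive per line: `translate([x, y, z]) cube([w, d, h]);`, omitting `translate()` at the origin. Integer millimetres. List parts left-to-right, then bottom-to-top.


cube([320, 900, 180]);
translate([320, 0, 0]) cube([320, 900, 360]);
translate([640, 0, 0]) cube([320, 900, 540]);
translate([960, 0, 0]) cube([320, 900, 720]);
translate([1280, 0, 0]) cube([320, 900, 900]);


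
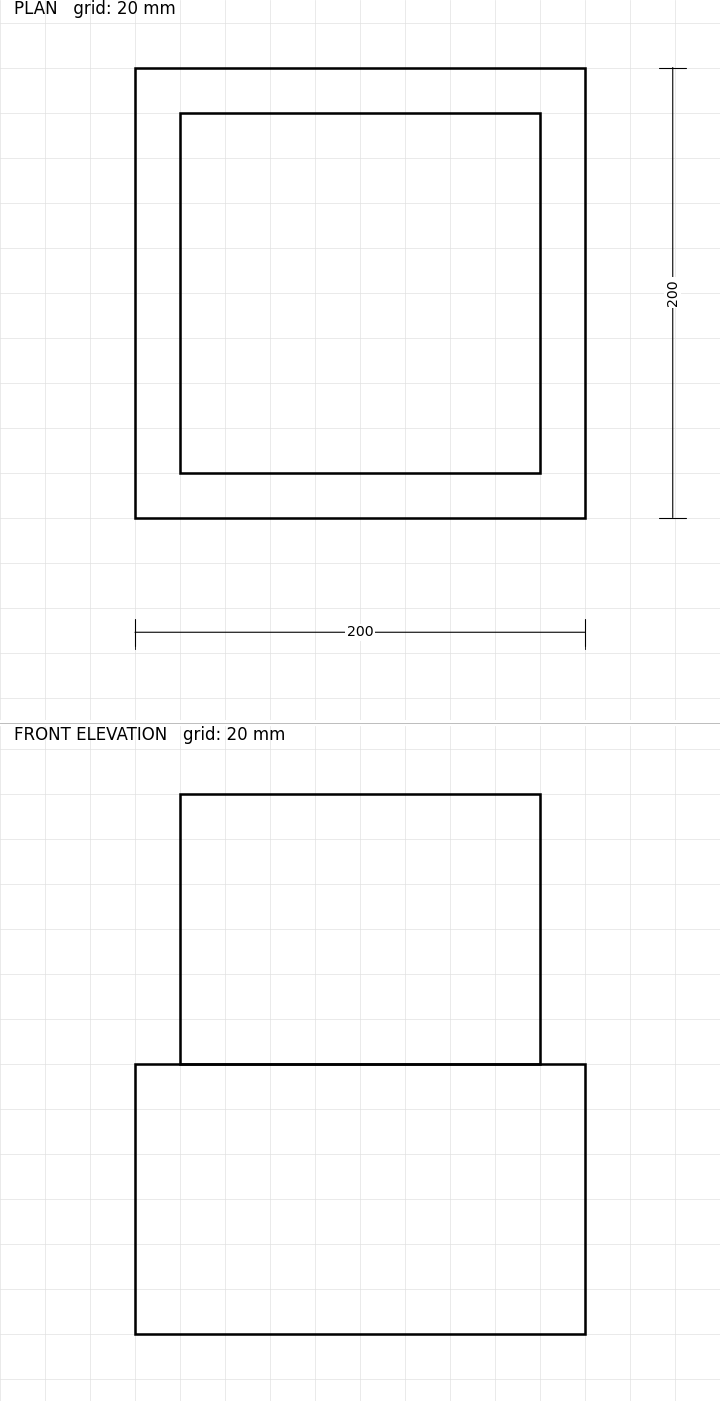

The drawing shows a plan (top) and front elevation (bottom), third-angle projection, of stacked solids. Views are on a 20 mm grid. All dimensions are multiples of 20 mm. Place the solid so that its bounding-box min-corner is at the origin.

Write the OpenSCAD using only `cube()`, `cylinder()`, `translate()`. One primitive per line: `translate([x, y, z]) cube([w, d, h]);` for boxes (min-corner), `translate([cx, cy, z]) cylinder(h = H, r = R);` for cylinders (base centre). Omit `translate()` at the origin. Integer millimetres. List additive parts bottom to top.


cube([200, 200, 120]);
translate([20, 20, 120]) cube([160, 160, 120]);
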